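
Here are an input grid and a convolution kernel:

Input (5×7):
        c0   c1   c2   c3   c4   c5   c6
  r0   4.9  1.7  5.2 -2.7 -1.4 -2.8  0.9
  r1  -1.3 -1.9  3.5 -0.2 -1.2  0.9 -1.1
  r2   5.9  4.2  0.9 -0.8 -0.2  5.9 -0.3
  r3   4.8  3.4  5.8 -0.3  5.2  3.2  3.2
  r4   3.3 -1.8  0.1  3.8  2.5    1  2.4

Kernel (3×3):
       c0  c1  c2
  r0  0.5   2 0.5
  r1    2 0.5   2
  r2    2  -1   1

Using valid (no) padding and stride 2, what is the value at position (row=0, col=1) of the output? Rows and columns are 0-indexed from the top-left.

3.4

The receptive field on the input at this output position is [5.2 -2.7 -1.4 / 3.5 -0.2 -1.2 / 0.9 -0.8 -0.2]. Elementwise product with the kernel and sum: 5.2·0.5 + -2.7·2 + -1.4·0.5 + 3.5·2 + -0.2·0.5 + -1.2·2 + 0.9·2 + -0.8·-1 + -0.2·1.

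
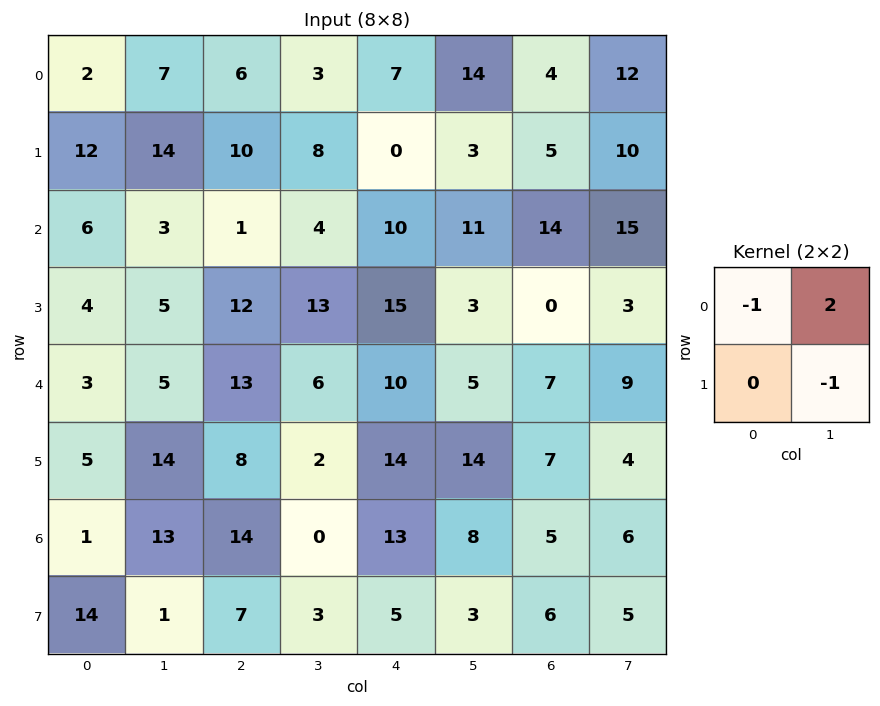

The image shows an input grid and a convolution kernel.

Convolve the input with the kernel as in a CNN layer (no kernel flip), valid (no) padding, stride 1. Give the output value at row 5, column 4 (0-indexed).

The receptive field on the input at this output position is [14 14 / 13 8]. Elementwise product with the kernel and sum: 14·-1 + 14·2 + 8·-1.

6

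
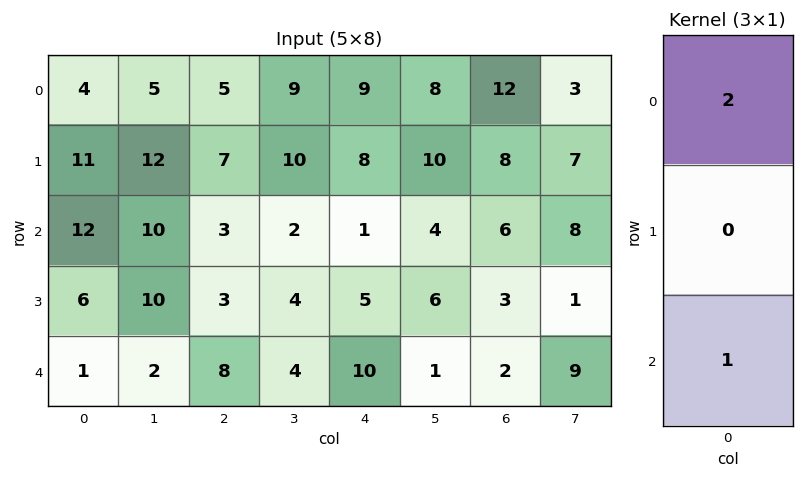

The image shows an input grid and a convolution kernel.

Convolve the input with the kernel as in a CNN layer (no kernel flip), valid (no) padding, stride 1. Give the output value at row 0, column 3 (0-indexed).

20

The receptive field on the input at this output position is [9 / 10 / 2]. Elementwise product with the kernel and sum: 9·2 + 2·1.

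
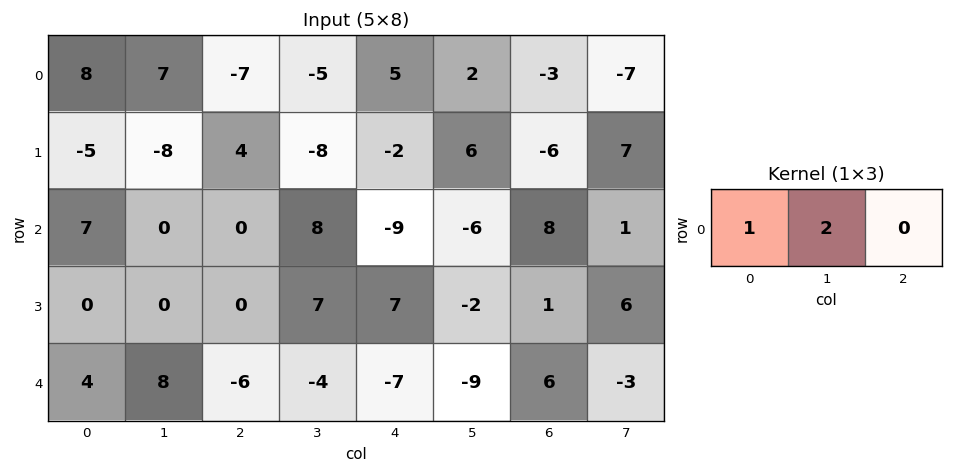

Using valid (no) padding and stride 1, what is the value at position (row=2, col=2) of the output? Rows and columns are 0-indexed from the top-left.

16

The receptive field on the input at this output position is [0 8 -9]. Elementwise product with the kernel and sum: 0·1 + 8·2.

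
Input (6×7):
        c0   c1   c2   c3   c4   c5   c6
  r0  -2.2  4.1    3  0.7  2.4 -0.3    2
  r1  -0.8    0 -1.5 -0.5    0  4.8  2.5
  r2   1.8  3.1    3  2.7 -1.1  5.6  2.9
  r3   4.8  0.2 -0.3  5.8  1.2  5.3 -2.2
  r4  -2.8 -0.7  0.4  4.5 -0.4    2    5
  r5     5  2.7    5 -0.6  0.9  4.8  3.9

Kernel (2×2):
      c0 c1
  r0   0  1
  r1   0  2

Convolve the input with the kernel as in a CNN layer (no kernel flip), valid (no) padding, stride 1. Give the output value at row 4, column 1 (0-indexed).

The receptive field on the input at this output position is [-0.7 0.4 / 2.7 5]. Elementwise product with the kernel and sum: 0.4·1 + 5·2.

10.4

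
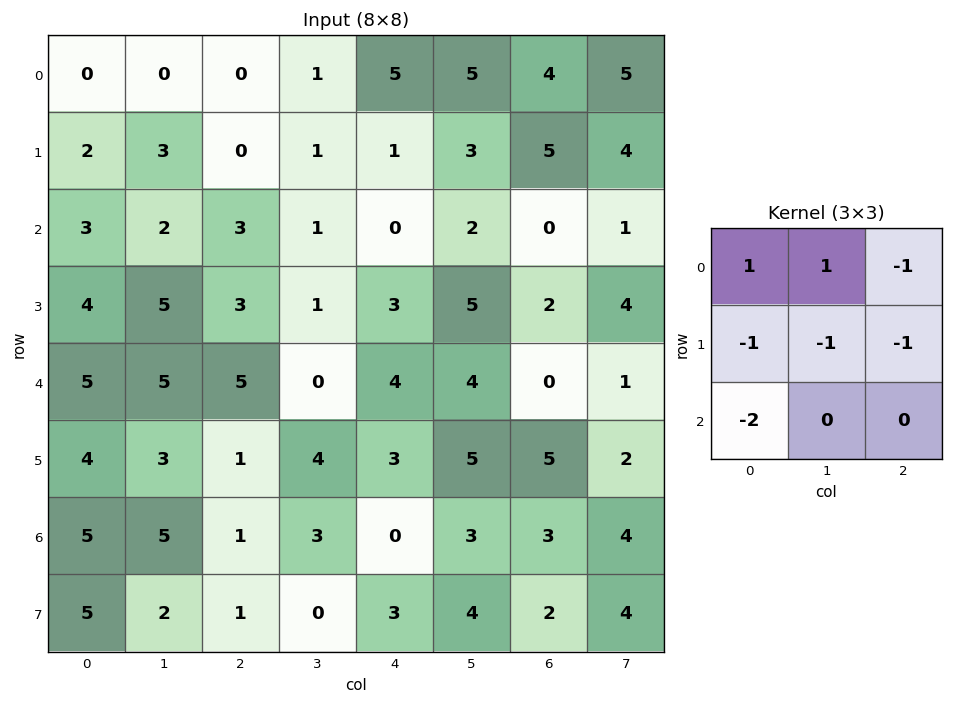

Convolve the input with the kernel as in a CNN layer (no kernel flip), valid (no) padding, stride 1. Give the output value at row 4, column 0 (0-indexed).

-13

The receptive field on the input at this output position is [5 5 5 / 4 3 1 / 5 5 1]. Elementwise product with the kernel and sum: 5·1 + 5·1 + 5·-1 + 4·-1 + 3·-1 + 1·-1 + 5·-2.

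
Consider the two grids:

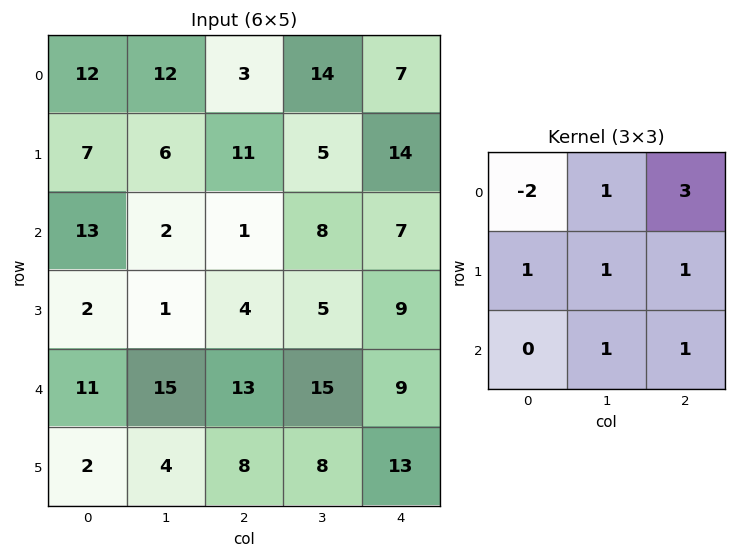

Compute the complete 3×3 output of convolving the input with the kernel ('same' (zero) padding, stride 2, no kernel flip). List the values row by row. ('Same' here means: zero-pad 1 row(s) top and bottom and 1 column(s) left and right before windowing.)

37 45 35
43 34 28
37 76 36

Output[0,0]: The receptive field on the zero-padded input at this output position is [0 0 0 / 0 12 12 / 0 7 6]. Elementwise product with the kernel and sum: 0·-2 + 0·1 + 0·3 + 0·1 + 12·1 + 12·1 + 7·1 + 6·1.
Output[0,1]: The receptive field on the zero-padded input at this output position is [0 0 0 / 12 3 14 / 6 11 5]. Elementwise product with the kernel and sum: 0·-2 + 0·1 + 0·3 + 12·1 + 3·1 + 14·1 + 11·1 + 5·1.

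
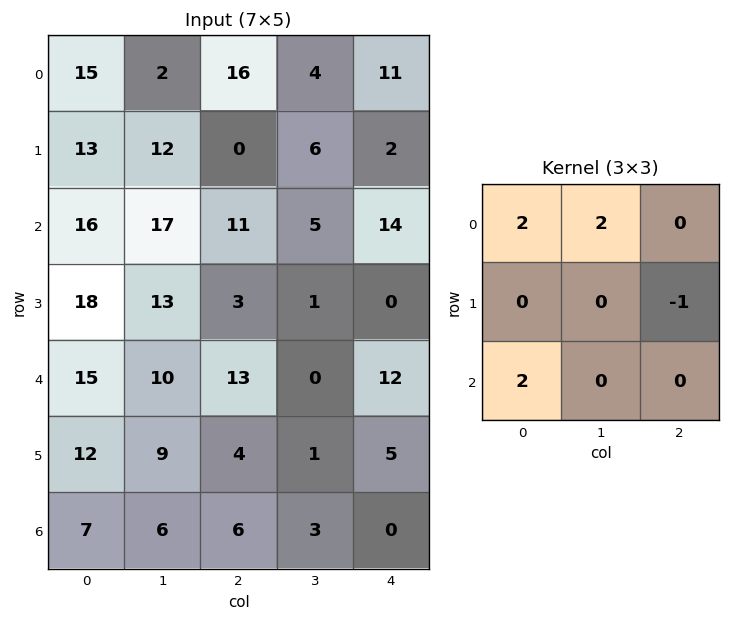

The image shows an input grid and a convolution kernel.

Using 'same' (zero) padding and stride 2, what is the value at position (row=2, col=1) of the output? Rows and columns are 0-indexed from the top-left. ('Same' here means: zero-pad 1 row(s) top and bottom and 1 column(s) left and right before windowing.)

50

The receptive field on the zero-padded input at this output position is [13 3 1 / 10 13 0 / 9 4 1]. Elementwise product with the kernel and sum: 13·2 + 3·2 + 0·-1 + 9·2.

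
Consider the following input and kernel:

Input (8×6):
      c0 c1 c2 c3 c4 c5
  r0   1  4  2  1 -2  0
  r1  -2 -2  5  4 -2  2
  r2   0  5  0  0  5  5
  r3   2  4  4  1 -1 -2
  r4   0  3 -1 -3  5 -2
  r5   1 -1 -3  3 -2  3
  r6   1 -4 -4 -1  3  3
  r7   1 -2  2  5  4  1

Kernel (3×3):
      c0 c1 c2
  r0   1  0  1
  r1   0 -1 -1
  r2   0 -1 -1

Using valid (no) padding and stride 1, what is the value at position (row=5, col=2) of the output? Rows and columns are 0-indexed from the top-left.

The receptive field on the input at this output position is [-3 3 -2 / -4 -1 3 / 2 5 4]. Elementwise product with the kernel and sum: -3·1 + -2·1 + -1·-1 + 3·-1 + 5·-1 + 4·-1.

-16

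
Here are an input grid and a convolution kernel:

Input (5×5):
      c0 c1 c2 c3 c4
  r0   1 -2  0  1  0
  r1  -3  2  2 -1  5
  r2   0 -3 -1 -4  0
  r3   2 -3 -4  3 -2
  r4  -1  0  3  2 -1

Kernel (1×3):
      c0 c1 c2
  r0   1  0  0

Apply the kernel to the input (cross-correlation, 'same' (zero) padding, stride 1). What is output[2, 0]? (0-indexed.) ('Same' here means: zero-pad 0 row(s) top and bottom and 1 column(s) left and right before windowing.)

0

The receptive field on the zero-padded input at this output position is [0 0 -3]. Elementwise product with the kernel and sum: 0·1.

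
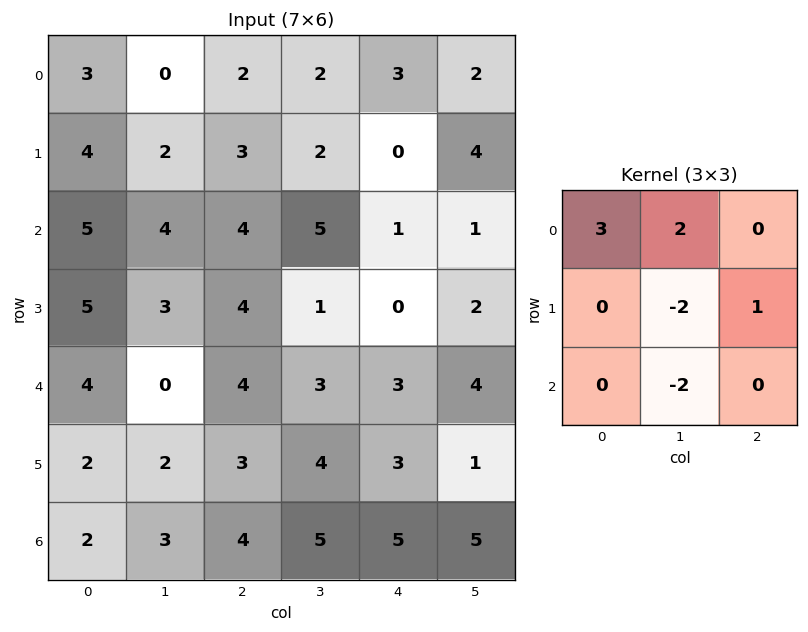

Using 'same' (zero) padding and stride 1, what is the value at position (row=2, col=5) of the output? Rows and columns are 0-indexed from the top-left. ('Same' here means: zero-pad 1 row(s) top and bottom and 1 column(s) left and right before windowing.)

2

The receptive field on the zero-padded input at this output position is [0 4 0 / 1 1 0 / 0 2 0]. Elementwise product with the kernel and sum: 0·3 + 4·2 + 1·-2 + 0·1 + 2·-2.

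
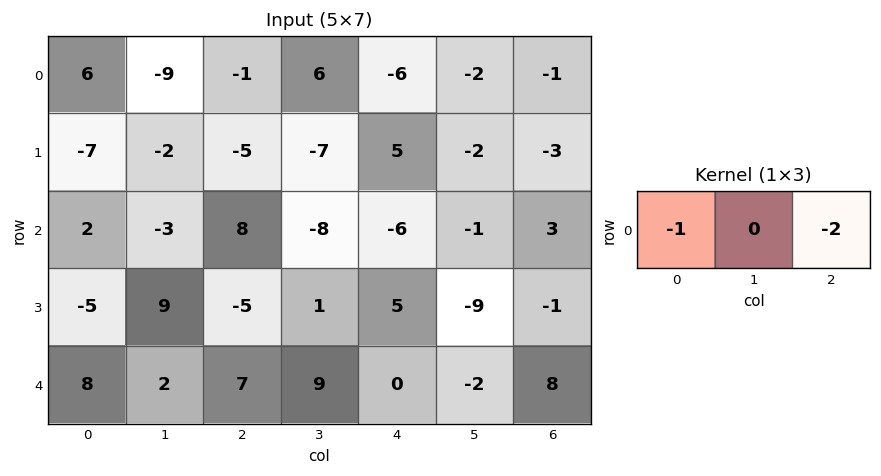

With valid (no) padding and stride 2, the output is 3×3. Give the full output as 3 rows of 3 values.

-4 13 8
-18 4 0
-22 -7 -16

Output[0,0]: The receptive field on the input at this output position is [6 -9 -1]. Elementwise product with the kernel and sum: 6·-1 + -1·-2.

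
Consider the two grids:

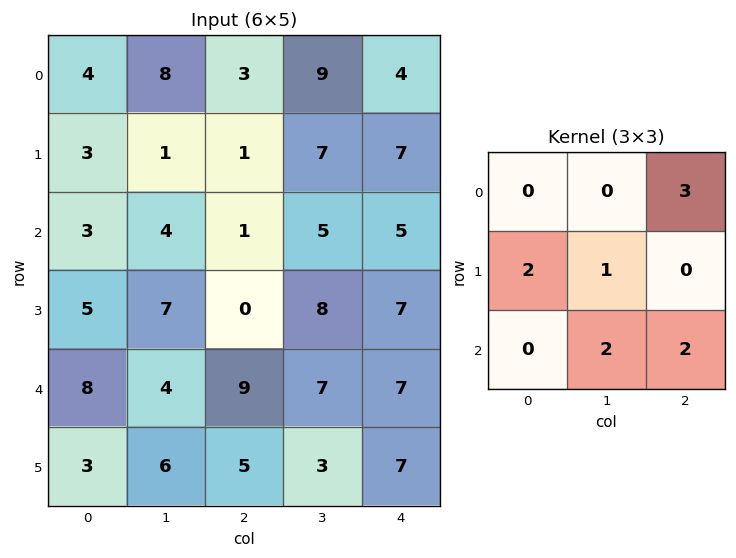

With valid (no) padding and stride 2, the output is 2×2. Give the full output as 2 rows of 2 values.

Output[0,0]: The receptive field on the input at this output position is [4 8 3 / 3 1 1 / 3 4 1]. Elementwise product with the kernel and sum: 3·3 + 3·2 + 1·1 + 4·2 + 1·2.

26 41
46 51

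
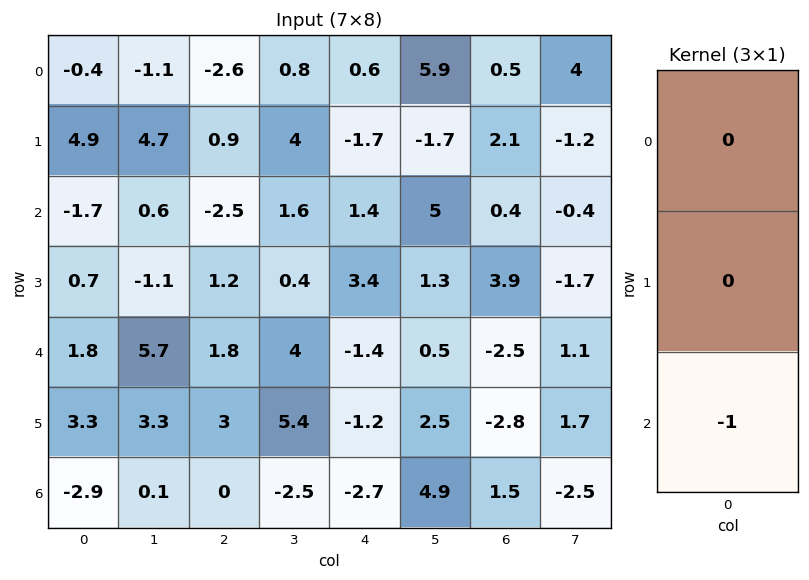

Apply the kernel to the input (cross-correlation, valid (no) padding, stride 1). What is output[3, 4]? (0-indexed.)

The receptive field on the input at this output position is [3.4 / -1.4 / -1.2]. Elementwise product with the kernel and sum: -1.2·-1.

1.2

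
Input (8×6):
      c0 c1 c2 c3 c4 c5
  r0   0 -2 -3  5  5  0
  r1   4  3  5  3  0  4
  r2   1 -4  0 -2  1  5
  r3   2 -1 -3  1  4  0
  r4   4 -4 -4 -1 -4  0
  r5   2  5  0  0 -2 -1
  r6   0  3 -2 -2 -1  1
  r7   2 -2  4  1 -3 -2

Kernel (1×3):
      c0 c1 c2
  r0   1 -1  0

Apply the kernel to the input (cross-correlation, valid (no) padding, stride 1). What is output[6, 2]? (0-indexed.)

The receptive field on the input at this output position is [-2 -2 -1]. Elementwise product with the kernel and sum: -2·1 + -2·-1.

0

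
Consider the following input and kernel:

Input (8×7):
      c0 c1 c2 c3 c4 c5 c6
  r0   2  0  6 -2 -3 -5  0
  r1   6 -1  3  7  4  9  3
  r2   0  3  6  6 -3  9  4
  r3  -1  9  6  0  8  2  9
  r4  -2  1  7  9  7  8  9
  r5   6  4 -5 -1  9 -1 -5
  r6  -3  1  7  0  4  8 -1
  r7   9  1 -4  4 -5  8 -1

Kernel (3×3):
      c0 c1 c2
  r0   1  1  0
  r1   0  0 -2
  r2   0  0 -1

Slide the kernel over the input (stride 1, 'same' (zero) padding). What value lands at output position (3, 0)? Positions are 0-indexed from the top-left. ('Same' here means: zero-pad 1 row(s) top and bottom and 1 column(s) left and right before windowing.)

The receptive field on the zero-padded input at this output position is [0 0 3 / 0 -1 9 / 0 -2 1]. Elementwise product with the kernel and sum: 0·1 + 0·1 + 9·-2 + 1·-1.

-19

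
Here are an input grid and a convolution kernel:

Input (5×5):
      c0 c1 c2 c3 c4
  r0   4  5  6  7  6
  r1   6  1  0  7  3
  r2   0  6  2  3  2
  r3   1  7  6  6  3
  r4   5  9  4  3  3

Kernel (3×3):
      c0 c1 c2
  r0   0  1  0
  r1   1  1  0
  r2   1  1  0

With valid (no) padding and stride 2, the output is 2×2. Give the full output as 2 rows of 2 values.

18 19
28 22

Output[0,0]: The receptive field on the input at this output position is [4 5 6 / 6 1 0 / 0 6 2]. Elementwise product with the kernel and sum: 5·1 + 6·1 + 1·1 + 0·1 + 6·1.
Output[0,1]: The receptive field on the input at this output position is [6 7 6 / 0 7 3 / 2 3 2]. Elementwise product with the kernel and sum: 7·1 + 0·1 + 7·1 + 2·1 + 3·1.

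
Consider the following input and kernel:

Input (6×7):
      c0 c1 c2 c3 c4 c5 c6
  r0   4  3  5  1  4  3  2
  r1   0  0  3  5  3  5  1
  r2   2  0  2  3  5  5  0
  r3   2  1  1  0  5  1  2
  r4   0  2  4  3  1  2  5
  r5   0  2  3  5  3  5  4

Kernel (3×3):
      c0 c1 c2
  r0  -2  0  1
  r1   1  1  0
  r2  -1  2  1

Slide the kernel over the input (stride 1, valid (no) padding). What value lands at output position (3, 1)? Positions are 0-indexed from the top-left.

13

The receptive field on the input at this output position is [1 1 0 / 2 4 3 / 2 3 5]. Elementwise product with the kernel and sum: 1·-2 + 0·1 + 2·1 + 4·1 + 2·-1 + 3·2 + 5·1.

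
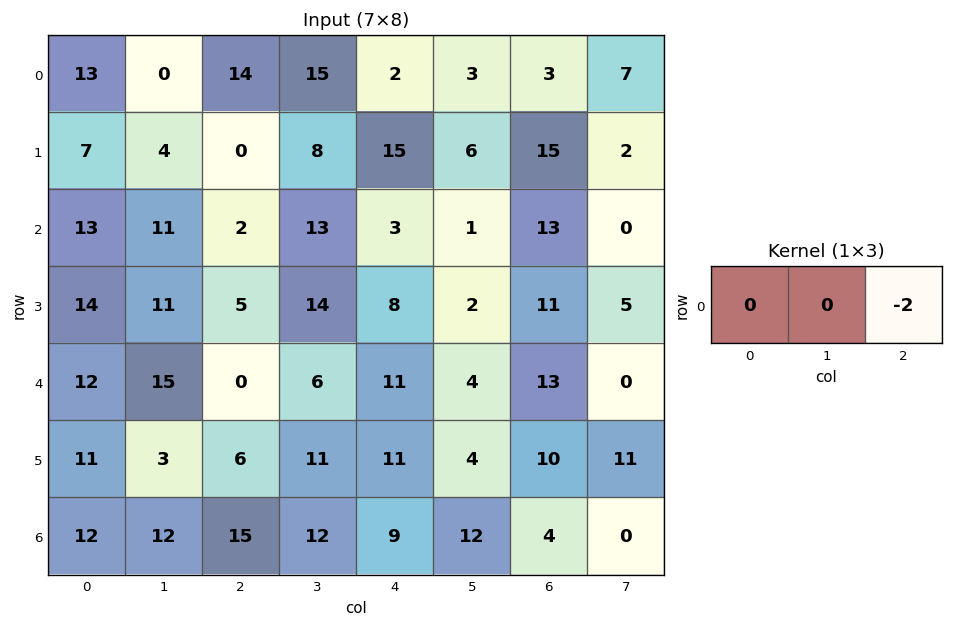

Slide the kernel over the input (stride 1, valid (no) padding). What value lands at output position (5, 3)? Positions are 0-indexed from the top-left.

-8

The receptive field on the input at this output position is [11 11 4]. Elementwise product with the kernel and sum: 4·-2.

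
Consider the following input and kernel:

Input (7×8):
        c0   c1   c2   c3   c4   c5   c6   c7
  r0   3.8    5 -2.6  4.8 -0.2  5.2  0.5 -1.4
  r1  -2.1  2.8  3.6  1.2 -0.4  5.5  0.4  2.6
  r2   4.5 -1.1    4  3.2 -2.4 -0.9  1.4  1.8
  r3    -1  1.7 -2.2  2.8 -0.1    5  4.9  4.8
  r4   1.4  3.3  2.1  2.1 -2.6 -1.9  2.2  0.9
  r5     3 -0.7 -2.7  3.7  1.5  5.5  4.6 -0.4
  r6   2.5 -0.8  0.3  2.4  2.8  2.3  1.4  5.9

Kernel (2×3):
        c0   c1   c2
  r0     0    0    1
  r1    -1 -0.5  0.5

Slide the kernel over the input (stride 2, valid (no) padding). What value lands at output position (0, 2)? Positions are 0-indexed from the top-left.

The receptive field on the input at this output position is [-0.2 5.2 0.5 / -0.4 5.5 0.4]. Elementwise product with the kernel and sum: 0.5·1 + -0.4·-1 + 5.5·-0.5 + 0.4·0.5.

-1.65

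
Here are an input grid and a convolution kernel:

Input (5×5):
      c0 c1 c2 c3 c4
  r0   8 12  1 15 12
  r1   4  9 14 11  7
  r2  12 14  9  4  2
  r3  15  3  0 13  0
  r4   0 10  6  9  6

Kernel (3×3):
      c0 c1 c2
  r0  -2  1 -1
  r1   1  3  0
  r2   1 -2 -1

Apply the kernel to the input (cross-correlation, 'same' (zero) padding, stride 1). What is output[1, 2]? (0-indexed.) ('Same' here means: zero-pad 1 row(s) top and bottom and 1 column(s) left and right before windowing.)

The receptive field on the zero-padded input at this output position is [12 1 15 / 9 14 11 / 14 9 4]. Elementwise product with the kernel and sum: 12·-2 + 1·1 + 15·-1 + 9·1 + 14·3 + 14·1 + 9·-2 + 4·-1.

5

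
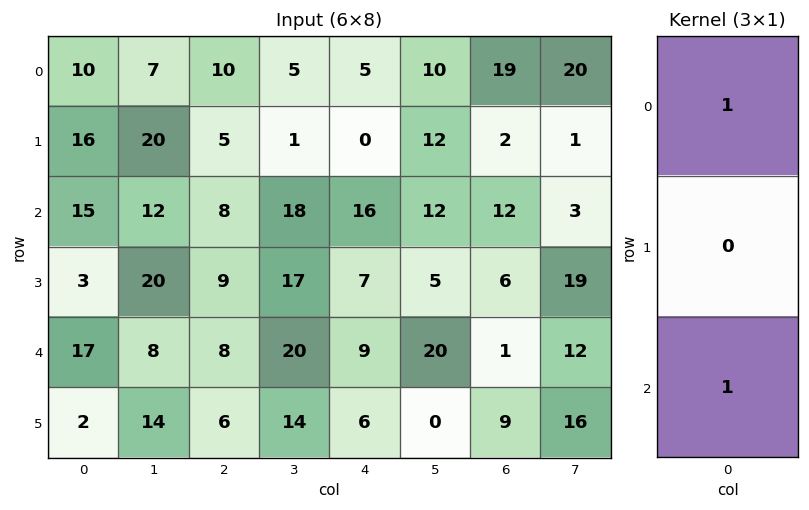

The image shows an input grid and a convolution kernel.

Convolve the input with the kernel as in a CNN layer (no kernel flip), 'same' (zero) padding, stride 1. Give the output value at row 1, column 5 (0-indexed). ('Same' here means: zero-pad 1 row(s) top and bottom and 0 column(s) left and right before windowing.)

22

The receptive field on the zero-padded input at this output position is [10 / 12 / 12]. Elementwise product with the kernel and sum: 10·1 + 12·1.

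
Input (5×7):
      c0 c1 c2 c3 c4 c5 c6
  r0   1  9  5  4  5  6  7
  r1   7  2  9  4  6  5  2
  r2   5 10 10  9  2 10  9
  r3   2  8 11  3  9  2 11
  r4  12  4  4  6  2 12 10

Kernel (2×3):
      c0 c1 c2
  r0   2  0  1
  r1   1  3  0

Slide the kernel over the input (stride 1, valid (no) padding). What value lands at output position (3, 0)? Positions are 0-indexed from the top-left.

The receptive field on the input at this output position is [2 8 11 / 12 4 4]. Elementwise product with the kernel and sum: 2·2 + 11·1 + 12·1 + 4·3.

39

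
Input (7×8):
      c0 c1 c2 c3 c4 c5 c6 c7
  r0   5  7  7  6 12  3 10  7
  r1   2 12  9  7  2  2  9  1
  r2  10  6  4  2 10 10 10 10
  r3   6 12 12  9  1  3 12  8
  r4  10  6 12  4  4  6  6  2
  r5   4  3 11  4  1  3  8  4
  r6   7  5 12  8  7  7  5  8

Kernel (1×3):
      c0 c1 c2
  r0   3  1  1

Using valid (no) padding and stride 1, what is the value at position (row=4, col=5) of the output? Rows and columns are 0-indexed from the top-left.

The receptive field on the input at this output position is [6 6 2]. Elementwise product with the kernel and sum: 6·3 + 6·1 + 2·1.

26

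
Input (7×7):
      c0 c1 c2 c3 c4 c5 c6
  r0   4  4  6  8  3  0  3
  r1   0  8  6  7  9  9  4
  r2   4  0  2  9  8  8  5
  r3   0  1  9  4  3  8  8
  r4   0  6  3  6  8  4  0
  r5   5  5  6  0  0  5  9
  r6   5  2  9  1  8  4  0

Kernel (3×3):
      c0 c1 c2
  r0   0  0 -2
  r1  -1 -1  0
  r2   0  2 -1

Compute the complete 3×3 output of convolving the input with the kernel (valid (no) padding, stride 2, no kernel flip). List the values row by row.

Output[0,0]: The receptive field on the input at this output position is [4 4 6 / 0 8 6 / 4 0 2]. Elementwise product with the kernel and sum: 6·-2 + 0·-1 + 8·-1 + 0·2 + 2·-1.

-22 -9 -13
4 -25 -13
-21 -28 3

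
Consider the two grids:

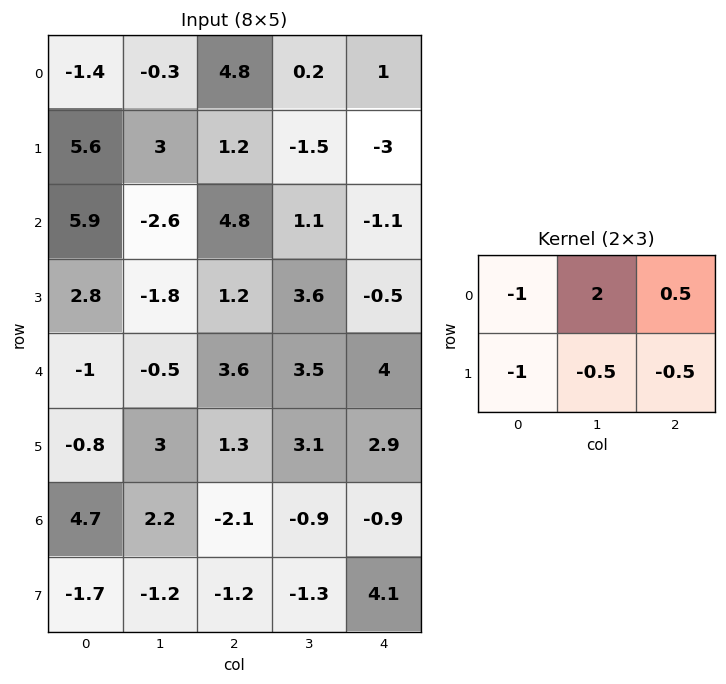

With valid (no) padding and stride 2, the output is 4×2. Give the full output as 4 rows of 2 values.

Output[0,0]: The receptive field on the input at this output position is [-1.4 -0.3 4.8 / 5.6 3 1.2]. Elementwise product with the kernel and sum: -1.4·-1 + -0.3·2 + 4.8·0.5 + 5.6·-1 + 3·-0.5 + 1.2·-0.5.
Output[0,1]: The receptive field on the input at this output position is [4.8 0.2 1 / 1.2 -1.5 -3]. Elementwise product with the kernel and sum: 4.8·-1 + 0.2·2 + 1·0.5 + 1.2·-1 + -1.5·-0.5 + -3·-0.5.

-4.5 -2.85
-11.2 -5.9
0.45 1.1
1.55 -0.35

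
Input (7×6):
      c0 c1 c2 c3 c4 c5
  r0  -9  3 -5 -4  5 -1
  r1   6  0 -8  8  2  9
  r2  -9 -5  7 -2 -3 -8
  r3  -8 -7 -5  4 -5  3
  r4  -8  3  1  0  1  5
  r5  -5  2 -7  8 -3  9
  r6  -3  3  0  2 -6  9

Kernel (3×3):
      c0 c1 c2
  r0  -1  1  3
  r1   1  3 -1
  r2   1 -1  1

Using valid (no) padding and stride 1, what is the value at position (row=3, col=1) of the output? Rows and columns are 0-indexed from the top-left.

37

The receptive field on the input at this output position is [-7 -5 4 / 3 1 0 / 2 -7 8]. Elementwise product with the kernel and sum: -7·-1 + -5·1 + 4·3 + 3·1 + 1·3 + 0·-1 + 2·1 + -7·-1 + 8·1.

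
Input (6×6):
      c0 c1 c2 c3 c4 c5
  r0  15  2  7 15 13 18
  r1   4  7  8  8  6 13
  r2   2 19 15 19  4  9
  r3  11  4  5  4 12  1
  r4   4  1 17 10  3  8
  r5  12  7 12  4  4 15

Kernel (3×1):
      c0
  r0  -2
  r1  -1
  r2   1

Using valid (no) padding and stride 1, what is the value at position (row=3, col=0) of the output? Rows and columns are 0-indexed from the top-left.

-14

The receptive field on the input at this output position is [11 / 4 / 12]. Elementwise product with the kernel and sum: 11·-2 + 4·-1 + 12·1.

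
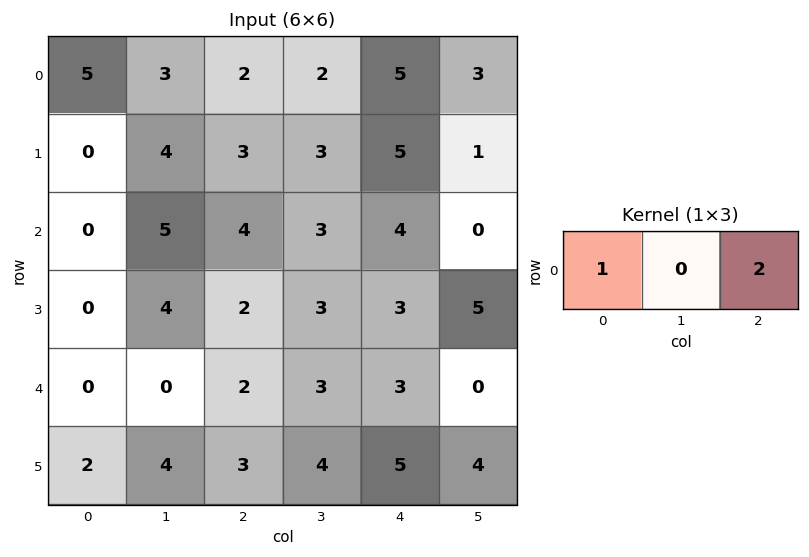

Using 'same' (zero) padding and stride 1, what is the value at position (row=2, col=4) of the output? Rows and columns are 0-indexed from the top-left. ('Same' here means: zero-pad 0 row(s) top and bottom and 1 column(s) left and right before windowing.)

3

The receptive field on the zero-padded input at this output position is [3 4 0]. Elementwise product with the kernel and sum: 3·1 + 0·2.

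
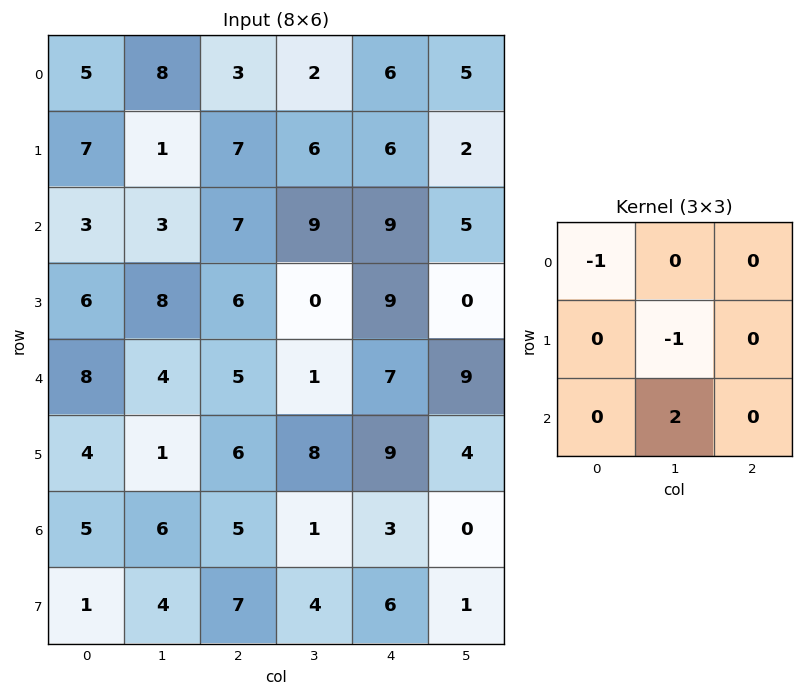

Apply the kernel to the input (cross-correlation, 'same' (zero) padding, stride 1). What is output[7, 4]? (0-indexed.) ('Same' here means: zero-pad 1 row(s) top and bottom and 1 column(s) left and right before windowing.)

-7

The receptive field on the zero-padded input at this output position is [1 3 0 / 4 6 1 / 0 0 0]. Elementwise product with the kernel and sum: 1·-1 + 6·-1 + 0·2.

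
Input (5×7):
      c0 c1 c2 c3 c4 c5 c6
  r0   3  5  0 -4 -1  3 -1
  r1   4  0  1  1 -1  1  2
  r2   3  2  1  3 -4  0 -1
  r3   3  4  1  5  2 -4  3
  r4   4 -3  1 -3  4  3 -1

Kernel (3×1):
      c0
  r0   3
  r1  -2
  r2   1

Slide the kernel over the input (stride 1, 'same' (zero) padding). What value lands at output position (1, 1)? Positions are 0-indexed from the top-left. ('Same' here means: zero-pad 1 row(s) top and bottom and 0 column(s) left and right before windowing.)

The receptive field on the zero-padded input at this output position is [5 / 0 / 2]. Elementwise product with the kernel and sum: 5·3 + 0·-2 + 2·1.

17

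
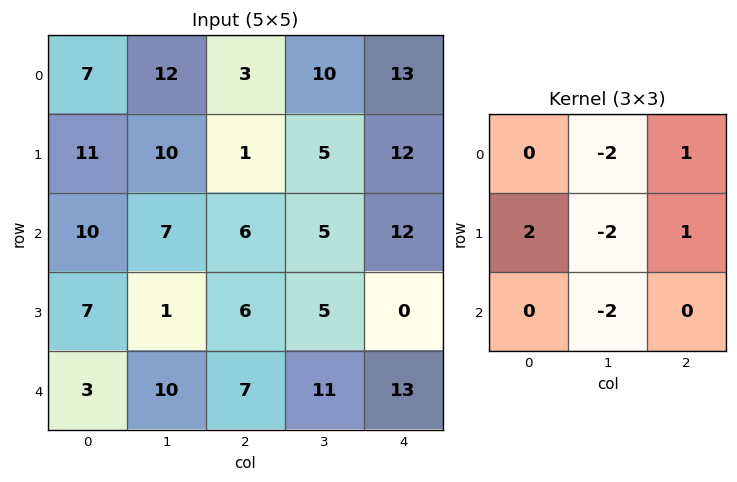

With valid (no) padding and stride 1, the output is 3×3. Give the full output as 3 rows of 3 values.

Output[0,0]: The receptive field on the input at this output position is [7 12 3 / 11 10 1 / 10 7 6]. Elementwise product with the kernel and sum: 12·-2 + 3·1 + 11·2 + 10·-2 + 1·1 + 7·-2.

-32 15 -13
-9 -2 6
-10 -26 -18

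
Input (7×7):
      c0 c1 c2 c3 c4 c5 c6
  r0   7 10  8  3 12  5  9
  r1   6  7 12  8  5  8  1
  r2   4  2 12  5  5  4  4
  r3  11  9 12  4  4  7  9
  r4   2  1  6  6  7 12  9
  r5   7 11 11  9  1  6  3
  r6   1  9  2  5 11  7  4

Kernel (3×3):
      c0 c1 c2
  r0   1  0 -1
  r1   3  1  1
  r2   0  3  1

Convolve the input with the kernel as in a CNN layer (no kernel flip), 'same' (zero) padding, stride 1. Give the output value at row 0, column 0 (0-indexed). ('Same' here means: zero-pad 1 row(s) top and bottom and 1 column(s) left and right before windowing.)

42

The receptive field on the zero-padded input at this output position is [0 0 0 / 0 7 10 / 0 6 7]. Elementwise product with the kernel and sum: 0·1 + 0·-1 + 0·3 + 7·1 + 10·1 + 6·3 + 7·1.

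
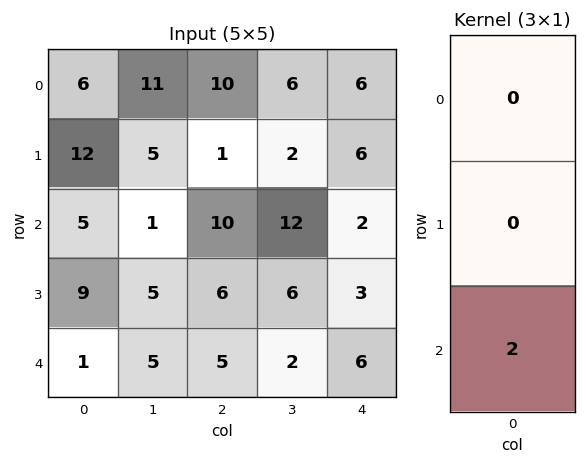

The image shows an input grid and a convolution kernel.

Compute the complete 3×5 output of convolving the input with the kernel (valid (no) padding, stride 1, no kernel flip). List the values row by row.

Output[0,0]: The receptive field on the input at this output position is [6 / 12 / 5]. Elementwise product with the kernel and sum: 5·2.

10 2 20 24 4
18 10 12 12 6
2 10 10 4 12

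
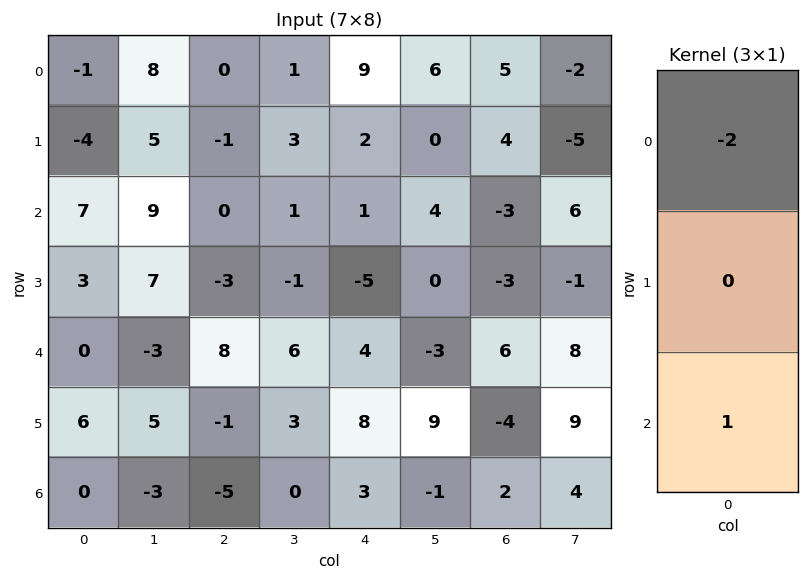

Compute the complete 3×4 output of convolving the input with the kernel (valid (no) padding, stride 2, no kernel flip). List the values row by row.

9 0 -17 -13
-14 8 2 12
0 -21 -5 -10

Output[0,0]: The receptive field on the input at this output position is [-1 / -4 / 7]. Elementwise product with the kernel and sum: -1·-2 + 7·1.
Output[0,1]: The receptive field on the input at this output position is [0 / -1 / 0]. Elementwise product with the kernel and sum: 0·-2 + 0·1.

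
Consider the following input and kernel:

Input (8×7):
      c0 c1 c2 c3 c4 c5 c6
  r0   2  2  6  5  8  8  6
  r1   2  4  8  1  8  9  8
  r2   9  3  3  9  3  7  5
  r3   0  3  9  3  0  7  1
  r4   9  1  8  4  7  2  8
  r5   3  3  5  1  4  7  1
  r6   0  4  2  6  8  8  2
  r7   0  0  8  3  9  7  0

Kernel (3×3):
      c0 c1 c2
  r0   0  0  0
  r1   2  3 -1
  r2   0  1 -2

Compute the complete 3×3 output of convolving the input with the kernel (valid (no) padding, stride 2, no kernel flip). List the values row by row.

5 14 32
-15 17 6
10 -1 32

Output[0,0]: The receptive field on the input at this output position is [2 2 6 / 2 4 8 / 9 3 3]. Elementwise product with the kernel and sum: 2·2 + 4·3 + 8·-1 + 3·1 + 3·-2.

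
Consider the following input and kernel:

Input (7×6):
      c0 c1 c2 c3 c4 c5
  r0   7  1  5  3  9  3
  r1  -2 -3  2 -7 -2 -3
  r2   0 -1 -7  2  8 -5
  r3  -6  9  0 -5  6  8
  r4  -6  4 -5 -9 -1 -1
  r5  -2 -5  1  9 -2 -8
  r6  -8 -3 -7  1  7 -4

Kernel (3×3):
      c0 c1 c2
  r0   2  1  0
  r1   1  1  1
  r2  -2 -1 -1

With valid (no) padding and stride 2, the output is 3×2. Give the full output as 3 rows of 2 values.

Output[0,0]: The receptive field on the input at this output position is [7 1 5 / -2 -3 2 / 0 -1 -7]. Elementwise product with the kernel and sum: 7·2 + 1·1 + -2·1 + -3·1 + 2·1 + 0·-2 + -1·-1 + -7·-1.
Output[0,1]: The receptive field on the input at this output position is [5 3 9 / 2 -7 -2 / -7 2 8]. Elementwise product with the kernel and sum: 5·2 + 3·1 + 2·1 + -7·1 + -2·1 + -7·-2 + 2·-1 + 8·-1.

20 10
15 9
12 -5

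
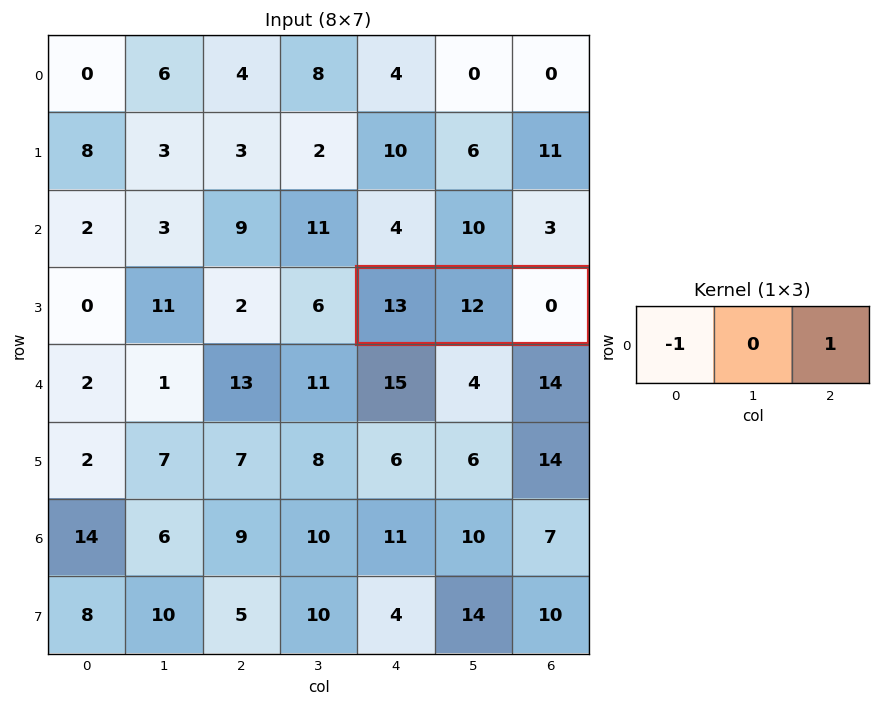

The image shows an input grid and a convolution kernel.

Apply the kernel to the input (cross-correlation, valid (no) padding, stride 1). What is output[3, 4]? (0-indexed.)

The receptive field on the input at this output position is [13 12 0]. Elementwise product with the kernel and sum: 13·-1 + 0·1.

-13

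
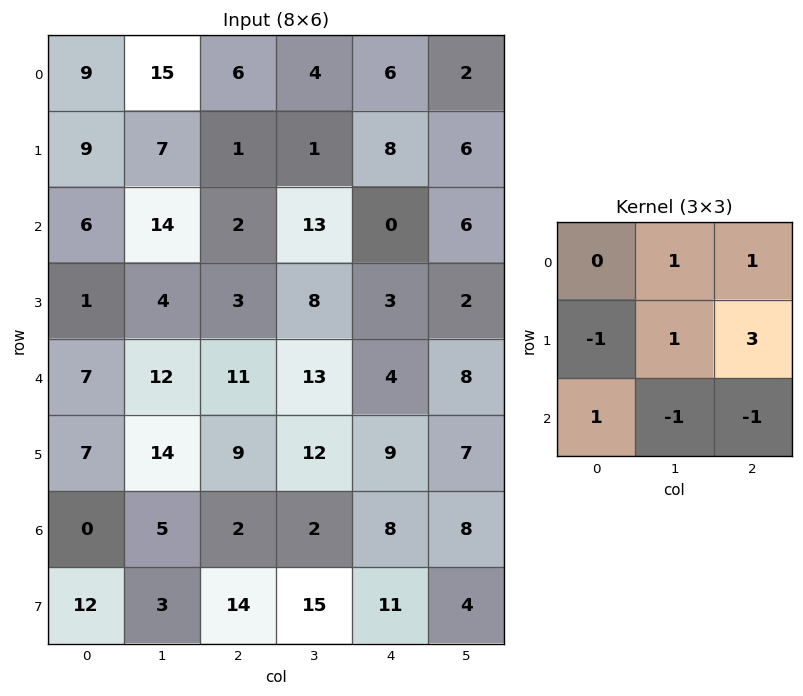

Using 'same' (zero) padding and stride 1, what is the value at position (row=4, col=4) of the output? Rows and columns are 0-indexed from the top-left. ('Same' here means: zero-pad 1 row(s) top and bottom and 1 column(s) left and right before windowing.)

The receptive field on the zero-padded input at this output position is [8 3 2 / 13 4 8 / 12 9 7]. Elementwise product with the kernel and sum: 3·1 + 2·1 + 13·-1 + 4·1 + 8·3 + 12·1 + 9·-1 + 7·-1.

16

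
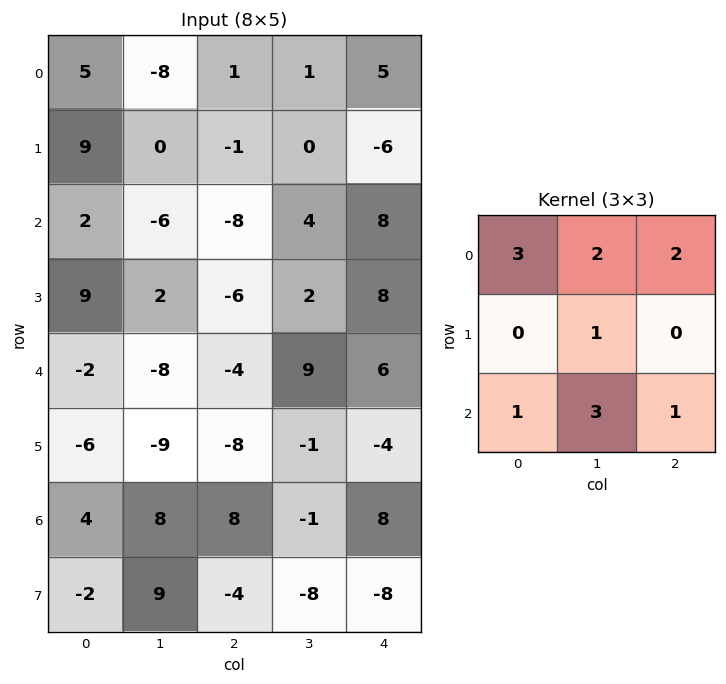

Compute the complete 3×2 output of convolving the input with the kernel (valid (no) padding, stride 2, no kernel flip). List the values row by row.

Output[0,0]: The receptive field on the input at this output position is [5 -8 1 / 9 0 -1 / 2 -6 -8]. Elementwise product with the kernel and sum: 5·3 + -8·2 + 1·2 + 0·1 + 2·1 + -6·3 + -8·1.

-23 27
-50 31
-3 30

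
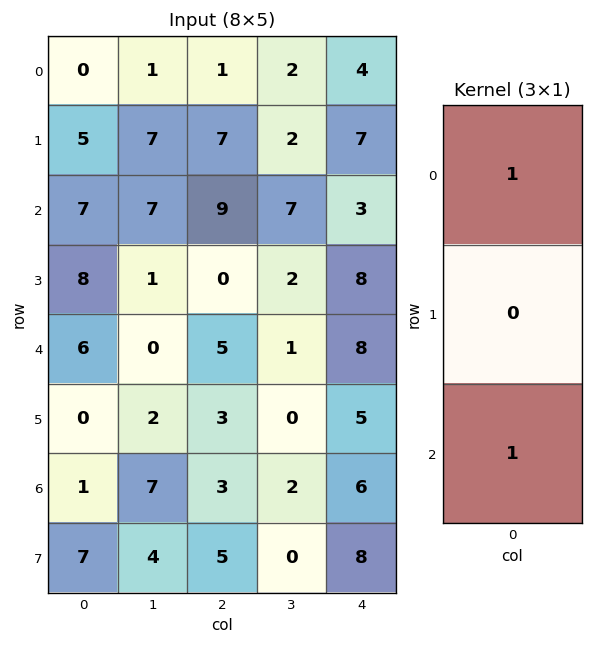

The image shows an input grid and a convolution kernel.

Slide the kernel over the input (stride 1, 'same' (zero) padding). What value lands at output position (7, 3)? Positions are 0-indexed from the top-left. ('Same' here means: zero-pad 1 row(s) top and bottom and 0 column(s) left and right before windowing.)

2

The receptive field on the zero-padded input at this output position is [2 / 0 / 0]. Elementwise product with the kernel and sum: 2·1 + 0·1.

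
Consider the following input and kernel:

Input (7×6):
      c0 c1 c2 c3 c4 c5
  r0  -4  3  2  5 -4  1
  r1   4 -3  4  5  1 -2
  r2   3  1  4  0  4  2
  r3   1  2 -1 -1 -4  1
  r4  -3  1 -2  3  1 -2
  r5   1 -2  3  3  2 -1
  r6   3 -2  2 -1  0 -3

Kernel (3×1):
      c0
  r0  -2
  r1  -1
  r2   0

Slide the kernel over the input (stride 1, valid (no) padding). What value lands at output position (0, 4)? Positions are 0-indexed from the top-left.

The receptive field on the input at this output position is [-4 / 1 / 4]. Elementwise product with the kernel and sum: -4·-2 + 1·-1.

7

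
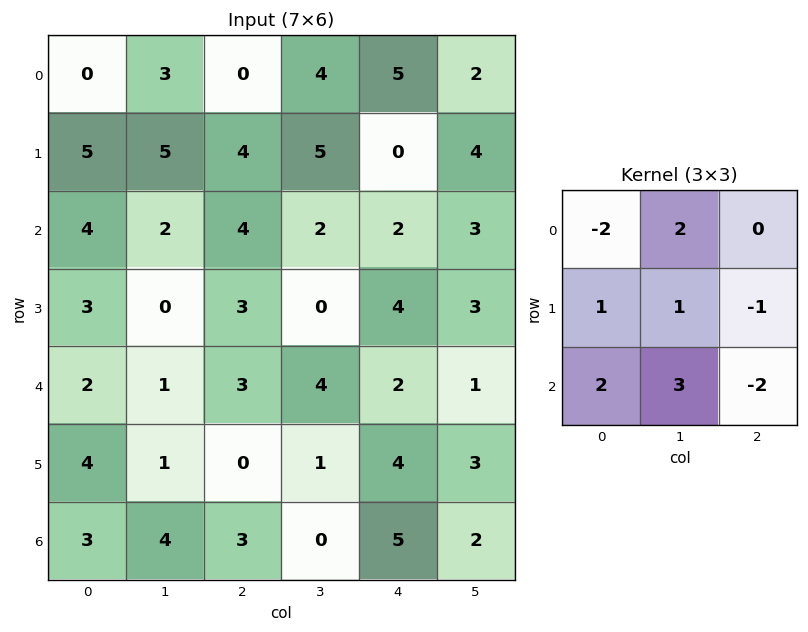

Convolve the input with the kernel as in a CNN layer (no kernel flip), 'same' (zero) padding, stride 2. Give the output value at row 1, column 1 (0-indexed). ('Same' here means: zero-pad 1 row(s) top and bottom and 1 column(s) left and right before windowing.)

The receptive field on the zero-padded input at this output position is [5 4 5 / 2 4 2 / 0 3 0]. Elementwise product with the kernel and sum: 5·-2 + 4·2 + 2·1 + 4·1 + 2·-1 + 0·2 + 3·3 + 0·-2.

11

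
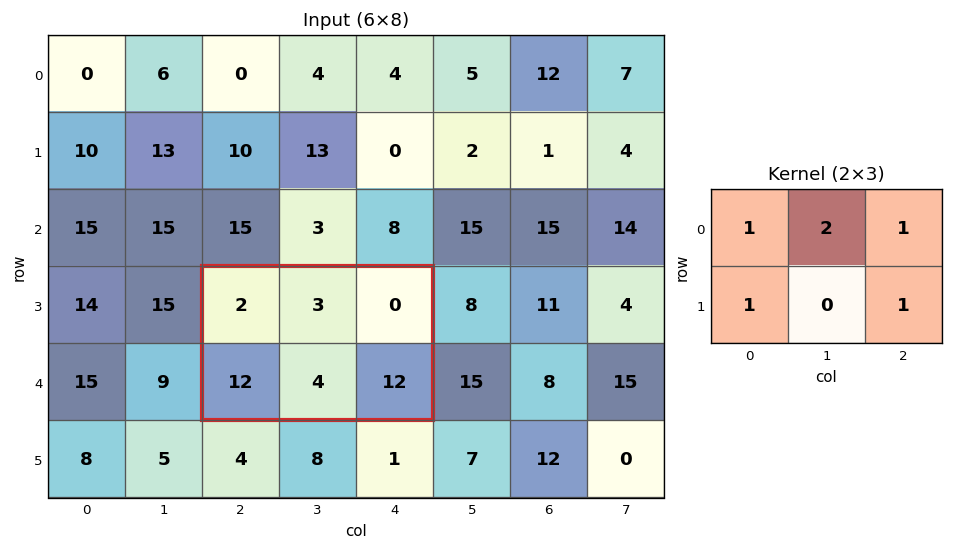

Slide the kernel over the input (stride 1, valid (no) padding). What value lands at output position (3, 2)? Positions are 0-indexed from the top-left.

The receptive field on the input at this output position is [2 3 0 / 12 4 12]. Elementwise product with the kernel and sum: 2·1 + 3·2 + 0·1 + 12·1 + 12·1.

32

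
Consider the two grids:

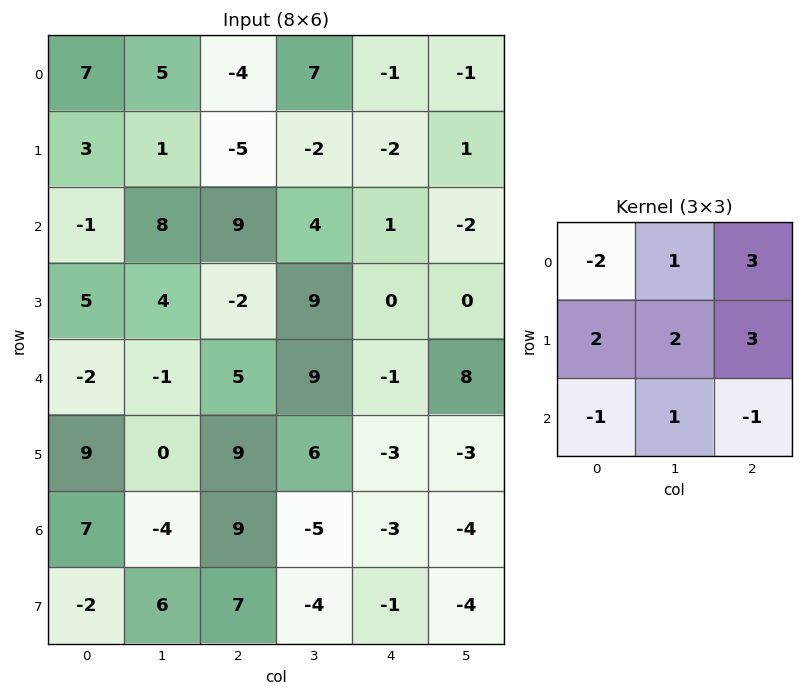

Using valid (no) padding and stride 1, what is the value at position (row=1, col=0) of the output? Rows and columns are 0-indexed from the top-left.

22

The receptive field on the input at this output position is [3 1 -5 / -1 8 9 / 5 4 -2]. Elementwise product with the kernel and sum: 3·-2 + 1·1 + -5·3 + -1·2 + 8·2 + 9·3 + 5·-1 + 4·1 + -2·-1.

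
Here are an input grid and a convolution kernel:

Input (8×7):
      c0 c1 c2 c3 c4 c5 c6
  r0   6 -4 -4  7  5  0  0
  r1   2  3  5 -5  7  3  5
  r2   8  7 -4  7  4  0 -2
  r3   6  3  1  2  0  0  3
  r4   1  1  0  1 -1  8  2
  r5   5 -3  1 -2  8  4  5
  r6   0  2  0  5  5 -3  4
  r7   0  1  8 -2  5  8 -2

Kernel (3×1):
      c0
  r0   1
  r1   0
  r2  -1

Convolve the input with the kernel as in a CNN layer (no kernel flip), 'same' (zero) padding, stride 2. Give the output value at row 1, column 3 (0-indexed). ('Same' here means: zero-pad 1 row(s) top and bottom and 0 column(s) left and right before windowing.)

The receptive field on the zero-padded input at this output position is [5 / -2 / 3]. Elementwise product with the kernel and sum: 5·1 + 3·-1.

2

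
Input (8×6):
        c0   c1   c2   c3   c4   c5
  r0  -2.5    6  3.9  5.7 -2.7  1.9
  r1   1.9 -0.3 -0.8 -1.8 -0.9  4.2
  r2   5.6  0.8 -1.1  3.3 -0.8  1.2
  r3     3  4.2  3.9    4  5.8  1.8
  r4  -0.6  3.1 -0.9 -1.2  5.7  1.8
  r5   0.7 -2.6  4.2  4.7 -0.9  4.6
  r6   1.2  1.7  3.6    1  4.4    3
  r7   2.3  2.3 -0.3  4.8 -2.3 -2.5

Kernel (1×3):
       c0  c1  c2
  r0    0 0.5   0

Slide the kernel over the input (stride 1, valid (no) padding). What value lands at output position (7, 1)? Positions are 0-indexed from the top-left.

The receptive field on the input at this output position is [2.3 -0.3 4.8]. Elementwise product with the kernel and sum: -0.3·0.5.

-0.15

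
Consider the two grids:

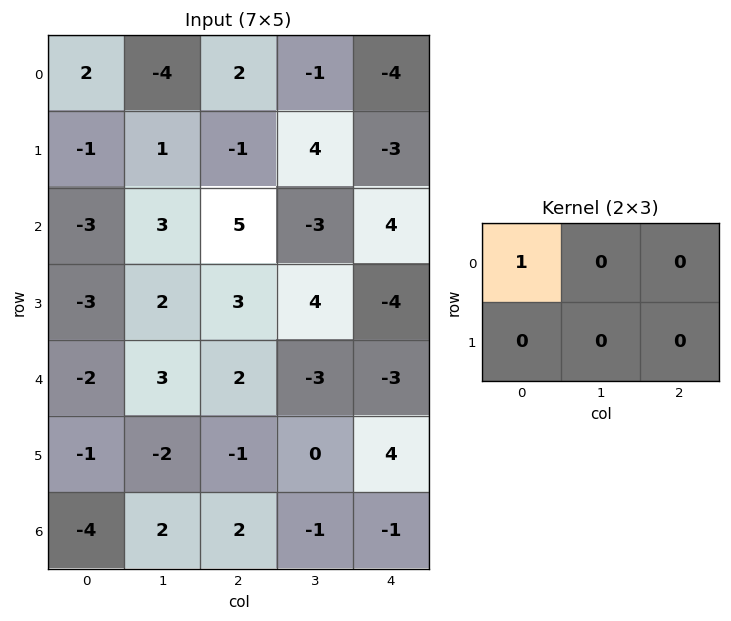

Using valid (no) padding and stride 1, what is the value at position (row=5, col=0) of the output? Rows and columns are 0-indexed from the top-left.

-1

The receptive field on the input at this output position is [-1 -2 -1 / -4 2 2]. Elementwise product with the kernel and sum: -1·1.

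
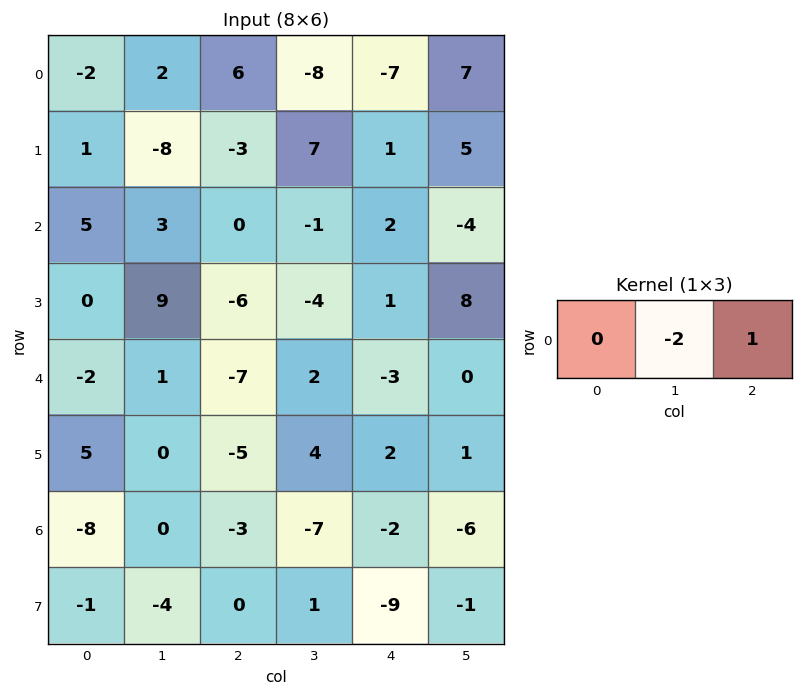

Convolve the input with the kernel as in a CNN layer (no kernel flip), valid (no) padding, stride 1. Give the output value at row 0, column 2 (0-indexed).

The receptive field on the input at this output position is [6 -8 -7]. Elementwise product with the kernel and sum: -8·-2 + -7·1.

9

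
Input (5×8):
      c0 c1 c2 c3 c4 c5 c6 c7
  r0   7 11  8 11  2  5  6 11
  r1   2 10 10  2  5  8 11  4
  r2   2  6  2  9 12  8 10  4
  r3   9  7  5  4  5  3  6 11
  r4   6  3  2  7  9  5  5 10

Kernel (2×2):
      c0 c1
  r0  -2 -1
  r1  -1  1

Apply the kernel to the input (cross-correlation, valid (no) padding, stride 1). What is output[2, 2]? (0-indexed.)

-14

The receptive field on the input at this output position is [2 9 / 5 4]. Elementwise product with the kernel and sum: 2·-2 + 9·-1 + 5·-1 + 4·1.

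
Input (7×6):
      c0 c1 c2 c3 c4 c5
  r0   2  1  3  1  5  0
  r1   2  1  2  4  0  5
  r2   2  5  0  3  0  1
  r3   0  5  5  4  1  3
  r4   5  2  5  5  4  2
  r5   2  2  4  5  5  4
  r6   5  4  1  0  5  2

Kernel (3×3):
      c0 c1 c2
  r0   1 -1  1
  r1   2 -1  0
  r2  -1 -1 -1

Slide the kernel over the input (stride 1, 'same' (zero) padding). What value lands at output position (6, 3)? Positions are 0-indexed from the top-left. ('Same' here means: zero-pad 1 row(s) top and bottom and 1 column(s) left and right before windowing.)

The receptive field on the zero-padded input at this output position is [4 5 5 / 1 0 5 / 0 0 0]. Elementwise product with the kernel and sum: 4·1 + 5·-1 + 5·1 + 1·2 + 0·-1 + 0·-1 + 0·-1 + 0·-1.

6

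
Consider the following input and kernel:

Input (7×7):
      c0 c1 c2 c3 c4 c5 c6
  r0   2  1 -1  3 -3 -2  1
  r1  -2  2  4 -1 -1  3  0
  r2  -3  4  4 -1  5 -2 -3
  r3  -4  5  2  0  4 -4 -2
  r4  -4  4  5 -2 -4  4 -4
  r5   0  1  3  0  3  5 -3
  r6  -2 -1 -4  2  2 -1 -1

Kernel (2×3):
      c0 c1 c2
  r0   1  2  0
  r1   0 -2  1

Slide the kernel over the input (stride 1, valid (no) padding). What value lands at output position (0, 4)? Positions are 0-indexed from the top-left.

The receptive field on the input at this output position is [-3 -2 1 / -1 3 0]. Elementwise product with the kernel and sum: -3·1 + -2·2 + 3·-2 + 0·1.

-13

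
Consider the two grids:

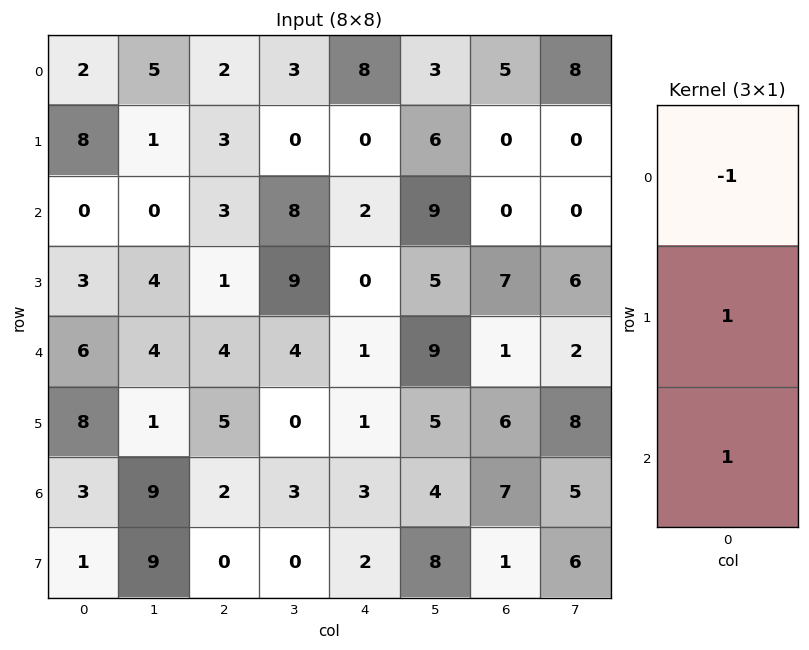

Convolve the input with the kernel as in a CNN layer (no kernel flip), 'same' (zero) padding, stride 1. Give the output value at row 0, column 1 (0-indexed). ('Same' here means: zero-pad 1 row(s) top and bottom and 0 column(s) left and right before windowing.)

The receptive field on the zero-padded input at this output position is [0 / 5 / 1]. Elementwise product with the kernel and sum: 0·-1 + 5·1 + 1·1.

6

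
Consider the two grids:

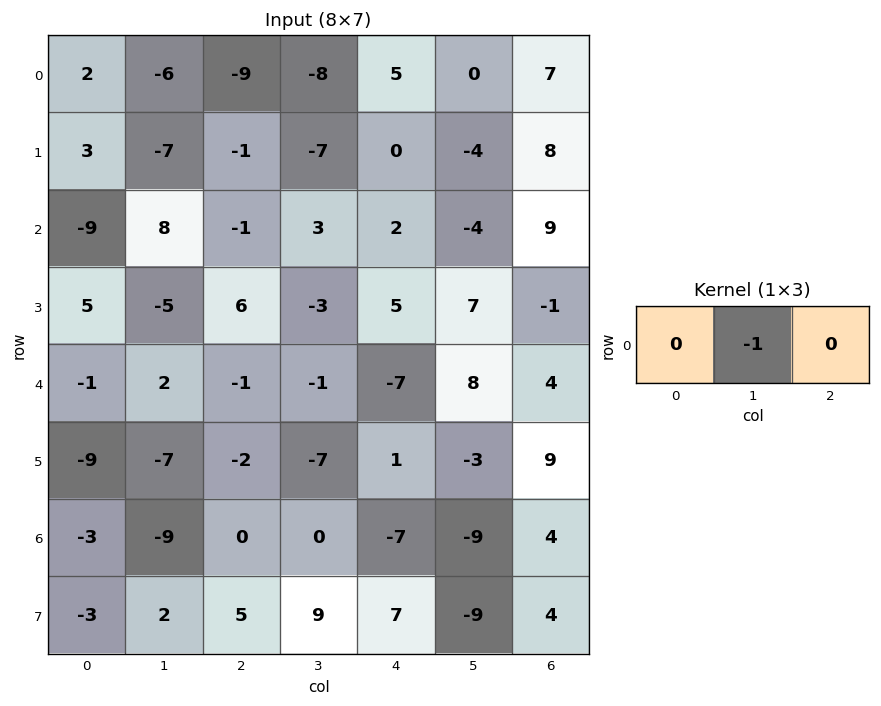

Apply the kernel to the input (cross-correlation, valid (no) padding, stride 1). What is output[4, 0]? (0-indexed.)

The receptive field on the input at this output position is [-1 2 -1]. Elementwise product with the kernel and sum: 2·-1.

-2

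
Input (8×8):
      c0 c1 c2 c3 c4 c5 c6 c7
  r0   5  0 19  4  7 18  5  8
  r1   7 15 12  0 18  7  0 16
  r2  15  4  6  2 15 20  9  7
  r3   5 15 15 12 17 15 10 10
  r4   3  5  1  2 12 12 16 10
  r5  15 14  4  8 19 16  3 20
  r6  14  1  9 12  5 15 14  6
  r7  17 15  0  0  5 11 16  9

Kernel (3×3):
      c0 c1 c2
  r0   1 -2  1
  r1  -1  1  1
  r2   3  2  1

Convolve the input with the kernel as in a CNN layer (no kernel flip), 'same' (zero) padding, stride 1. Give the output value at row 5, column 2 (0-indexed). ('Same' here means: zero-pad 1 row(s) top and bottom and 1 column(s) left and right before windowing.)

36

The receptive field on the zero-padded input at this output position is [5 1 2 / 14 4 8 / 1 9 12]. Elementwise product with the kernel and sum: 5·1 + 1·-2 + 2·1 + 14·-1 + 4·1 + 8·1 + 1·3 + 9·2 + 12·1.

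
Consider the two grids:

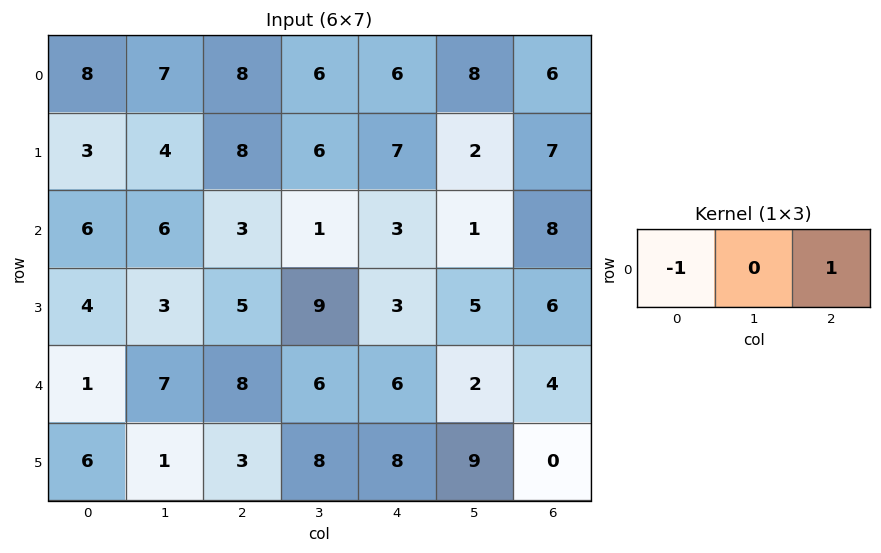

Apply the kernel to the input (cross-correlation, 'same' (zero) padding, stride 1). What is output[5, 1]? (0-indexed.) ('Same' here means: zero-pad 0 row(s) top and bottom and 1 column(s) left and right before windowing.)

-3

The receptive field on the zero-padded input at this output position is [6 1 3]. Elementwise product with the kernel and sum: 6·-1 + 3·1.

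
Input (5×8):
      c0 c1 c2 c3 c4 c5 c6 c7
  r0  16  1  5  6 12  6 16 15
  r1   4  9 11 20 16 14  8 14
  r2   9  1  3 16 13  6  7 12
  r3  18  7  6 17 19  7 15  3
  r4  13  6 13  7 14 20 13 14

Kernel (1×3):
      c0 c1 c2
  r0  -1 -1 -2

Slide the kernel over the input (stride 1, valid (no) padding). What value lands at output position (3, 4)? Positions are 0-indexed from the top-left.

The receptive field on the input at this output position is [19 7 15]. Elementwise product with the kernel and sum: 19·-1 + 7·-1 + 15·-2.

-56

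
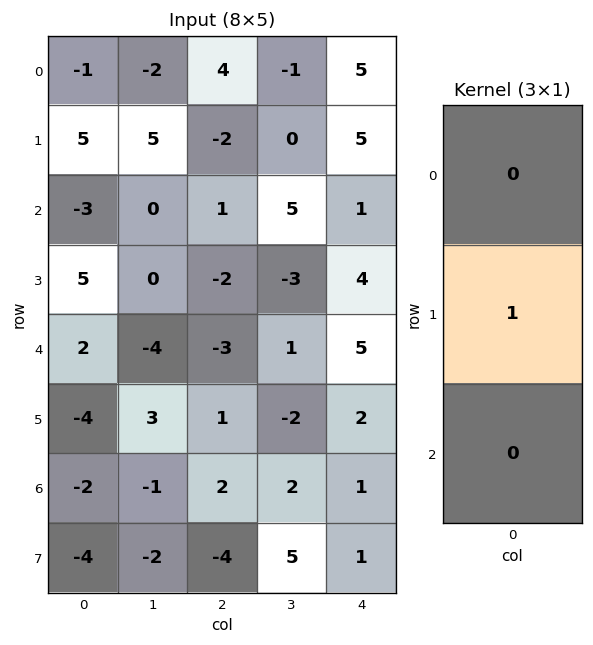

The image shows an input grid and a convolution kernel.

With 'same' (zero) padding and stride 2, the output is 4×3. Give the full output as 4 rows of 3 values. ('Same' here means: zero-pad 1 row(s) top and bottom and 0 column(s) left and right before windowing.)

Output[0,0]: The receptive field on the zero-padded input at this output position is [0 / -1 / 5]. Elementwise product with the kernel and sum: -1·1.
Output[0,1]: The receptive field on the zero-padded input at this output position is [0 / 4 / -2]. Elementwise product with the kernel and sum: 4·1.

-1 4 5
-3 1 1
2 -3 5
-2 2 1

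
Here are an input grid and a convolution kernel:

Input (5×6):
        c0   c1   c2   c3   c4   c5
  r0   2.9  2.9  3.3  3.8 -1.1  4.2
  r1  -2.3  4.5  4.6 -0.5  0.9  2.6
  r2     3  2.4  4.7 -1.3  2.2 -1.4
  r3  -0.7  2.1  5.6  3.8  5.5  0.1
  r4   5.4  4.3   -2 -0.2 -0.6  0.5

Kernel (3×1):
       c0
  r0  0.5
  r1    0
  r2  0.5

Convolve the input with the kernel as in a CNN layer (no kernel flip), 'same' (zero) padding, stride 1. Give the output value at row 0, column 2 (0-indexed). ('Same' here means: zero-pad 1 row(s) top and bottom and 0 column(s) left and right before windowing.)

The receptive field on the zero-padded input at this output position is [0 / 3.3 / 4.6]. Elementwise product with the kernel and sum: 0·0.5 + 4.6·0.5.

2.3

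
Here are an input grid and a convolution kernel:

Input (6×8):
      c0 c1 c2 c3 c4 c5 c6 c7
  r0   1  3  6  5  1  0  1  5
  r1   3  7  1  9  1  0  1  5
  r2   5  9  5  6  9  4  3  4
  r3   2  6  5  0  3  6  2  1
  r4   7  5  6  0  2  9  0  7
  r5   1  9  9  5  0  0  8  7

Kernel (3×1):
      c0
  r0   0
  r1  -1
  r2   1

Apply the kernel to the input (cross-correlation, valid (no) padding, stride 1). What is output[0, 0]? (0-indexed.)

The receptive field on the input at this output position is [1 / 3 / 5]. Elementwise product with the kernel and sum: 3·-1 + 5·1.

2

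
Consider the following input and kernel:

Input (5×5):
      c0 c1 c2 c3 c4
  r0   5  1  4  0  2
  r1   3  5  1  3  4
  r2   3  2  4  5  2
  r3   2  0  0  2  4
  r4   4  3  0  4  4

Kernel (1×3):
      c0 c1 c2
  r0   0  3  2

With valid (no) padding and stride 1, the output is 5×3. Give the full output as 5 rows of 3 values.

11 12 4
17 9 17
14 22 19
0 4 14
9 8 20

Output[0,0]: The receptive field on the input at this output position is [5 1 4]. Elementwise product with the kernel and sum: 1·3 + 4·2.
Output[0,1]: The receptive field on the input at this output position is [1 4 0]. Elementwise product with the kernel and sum: 4·3 + 0·2.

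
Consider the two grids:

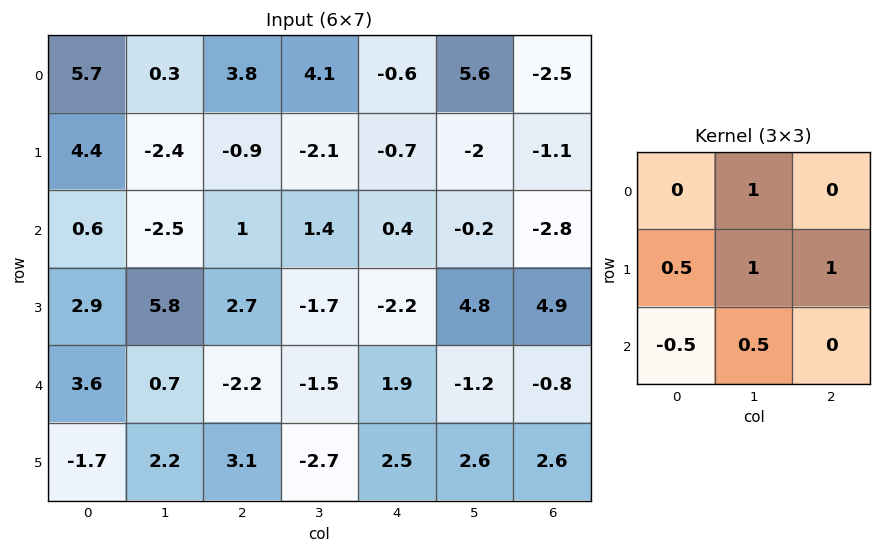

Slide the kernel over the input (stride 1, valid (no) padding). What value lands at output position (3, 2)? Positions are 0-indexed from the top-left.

-5.3

The receptive field on the input at this output position is [2.7 -1.7 -2.2 / -2.2 -1.5 1.9 / 3.1 -2.7 2.5]. Elementwise product with the kernel and sum: -1.7·1 + -2.2·0.5 + -1.5·1 + 1.9·1 + 3.1·-0.5 + -2.7·0.5.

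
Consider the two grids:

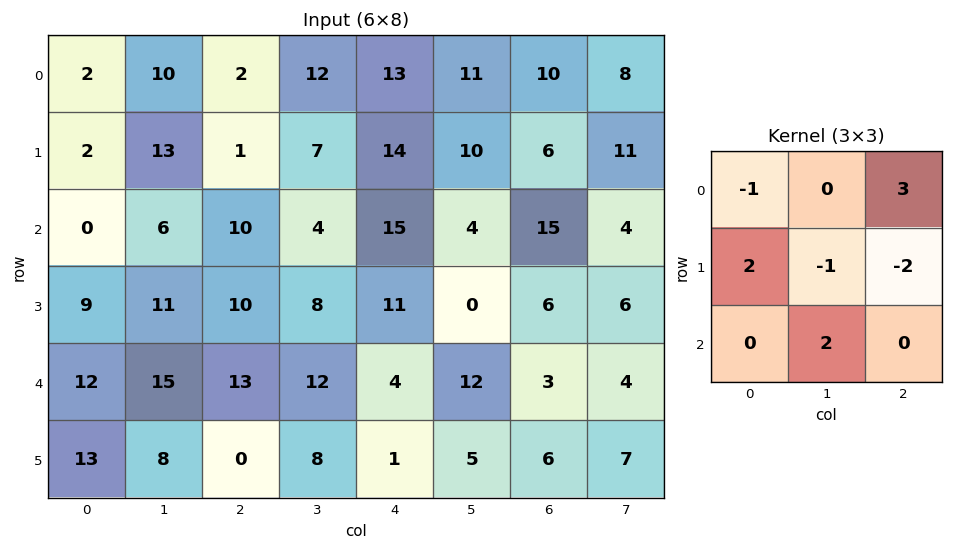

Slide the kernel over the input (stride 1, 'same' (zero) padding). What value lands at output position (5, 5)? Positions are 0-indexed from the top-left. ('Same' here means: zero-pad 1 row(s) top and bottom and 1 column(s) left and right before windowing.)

-10

The receptive field on the zero-padded input at this output position is [4 12 3 / 1 5 6 / 0 0 0]. Elementwise product with the kernel and sum: 4·-1 + 3·3 + 1·2 + 5·-1 + 6·-2 + 0·2.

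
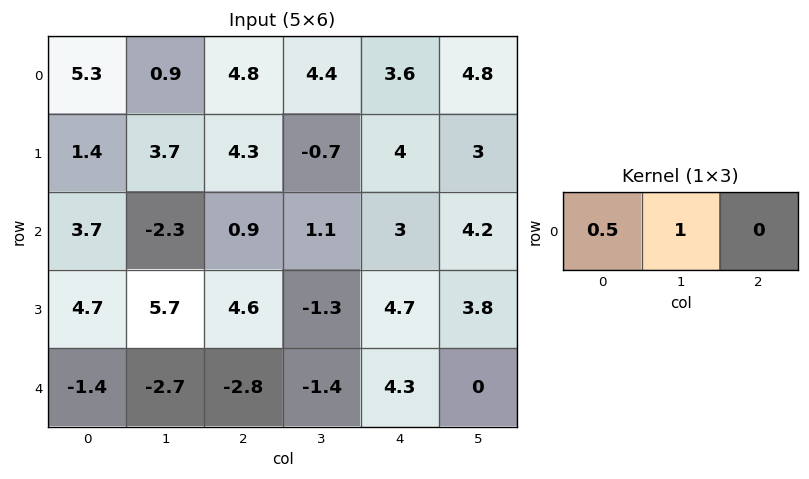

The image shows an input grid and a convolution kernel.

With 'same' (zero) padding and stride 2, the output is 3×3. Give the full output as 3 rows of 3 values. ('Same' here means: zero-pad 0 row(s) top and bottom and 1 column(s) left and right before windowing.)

5.3 5.25 5.8
3.7 -0.25 3.55
-1.4 -4.15 3.6

Output[0,0]: The receptive field on the zero-padded input at this output position is [0 5.3 0.9]. Elementwise product with the kernel and sum: 0·0.5 + 5.3·1.
Output[0,1]: The receptive field on the zero-padded input at this output position is [0.9 4.8 4.4]. Elementwise product with the kernel and sum: 0.9·0.5 + 4.8·1.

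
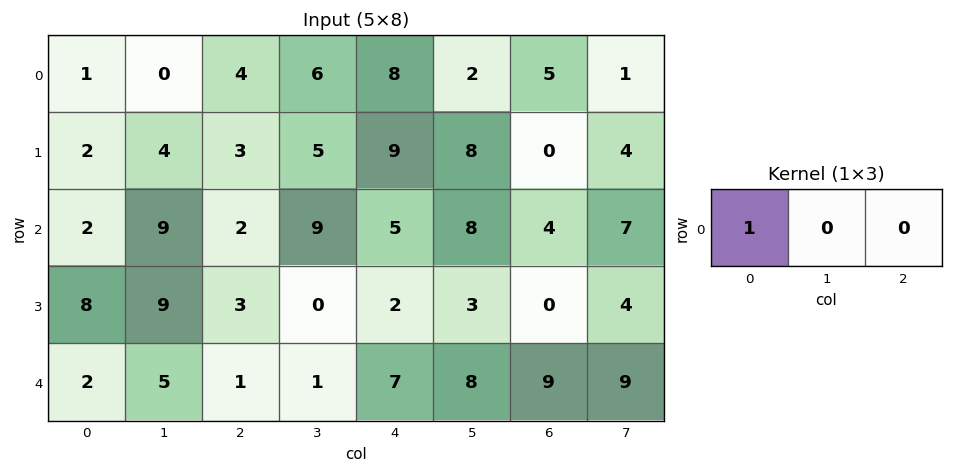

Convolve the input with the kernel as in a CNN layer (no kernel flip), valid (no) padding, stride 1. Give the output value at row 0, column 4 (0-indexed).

8

The receptive field on the input at this output position is [8 2 5]. Elementwise product with the kernel and sum: 8·1.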